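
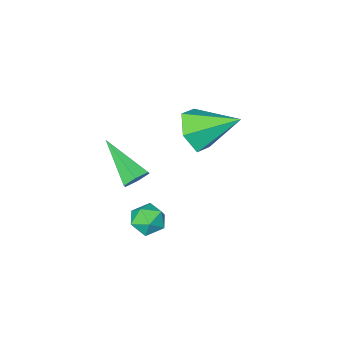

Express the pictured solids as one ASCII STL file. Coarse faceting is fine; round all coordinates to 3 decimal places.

solid 
facet normal -0.115 0.839 -0.533
outer loop
vertex 0.064 1.586 0.045
vertex -0.17 1.291 -0.369
vertex -0.49 1.505 0.037
endloop
endfacet
facet normal -0.058 0.303 0.951
outer loop
vertex 0.064 1.586 0.045
vertex -0.49 1.505 0.037
vertex 0.05 -0.311 0.649
endloop
endfacet
facet normal -0.116 0.838 -0.533
outer loop
vertex -0.49 1.505 0.037
vertex -0.17 1.291 -0.369
vertex -0.724 1.209 -0.377
endloop
endfacet
facet normal -0.845 -0.073 0.530
outer loop
vertex -0.49 1.505 0.037
vertex -0.724 1.209 -0.377
vertex 0.05 -0.311 0.649
endloop
endfacet
facet normal -0.116 0.838 -0.534
outer loop
vertex -0.724 1.209 -0.377
vertex -0.17 1.291 -0.369
vertex -0.403 0.995 -0.783
endloop
endfacet
facet normal -0.758 -0.583 -0.292
outer loop
vertex -0.724 1.209 -0.377
vertex -0.403 0.995 -0.783
vertex 0.05 -0.311 0.649
endloop
endfacet
facet normal -0.115 0.838 -0.534
outer loop
vertex -0.403 0.995 -0.783
vertex -0.17 1.291 -0.369
vertex 0.151 1.076 -0.775
endloop
endfacet
facet normal 0.115 -0.716 -0.689
outer loop
vertex -0.403 0.995 -0.783
vertex 0.151 1.076 -0.775
vertex 0.05 -0.311 0.649
endloop
endfacet
facet normal -0.115 0.838 -0.534
outer loop
vertex 0.151 1.076 -0.775
vertex -0.17 1.291 -0.369
vertex 0.384 1.372 -0.361
endloop
endfacet
facet normal 0.903 -0.339 -0.266
outer loop
vertex 0.151 1.076 -0.775
vertex 0.384 1.372 -0.361
vertex 0.05 -0.311 0.649
endloop
endfacet
facet normal -0.115 0.839 -0.533
outer loop
vertex 0.384 1.372 -0.361
vertex -0.17 1.291 -0.369
vertex 0.064 1.586 0.045
endloop
endfacet
facet normal 0.816 0.170 0.553
outer loop
vertex 0.384 1.372 -0.361
vertex 0.064 1.586 0.045
vertex 0.05 -0.311 0.649
endloop
endfacet
facet normal 0.584 -0.629 -0.513
outer loop
vertex -2.702 0.145 1.092
vertex -3.053 0.491 0.268
vertex -2.275 0.89 0.664
endloop
endfacet
facet normal 0.378 0.288 0.880
outer loop
vertex -2.702 0.145 1.092
vertex -2.275 0.89 0.664
vertex -4.127 1.649 1.212
endloop
endfacet
facet normal 0.584 -0.629 -0.513
outer loop
vertex -2.275 0.89 0.664
vertex -3.053 0.491 0.268
vertex -2.626 1.236 -0.16
endloop
endfacet
facet normal 0.420 0.887 0.193
outer loop
vertex -2.275 0.89 0.664
vertex -2.626 1.236 -0.16
vertex -4.127 1.649 1.212
endloop
endfacet
facet normal 0.584 -0.629 -0.512
outer loop
vertex -2.626 1.236 -0.16
vertex -3.053 0.491 0.268
vertex -3.404 0.836 -0.556
endloop
endfacet
facet normal -0.199 0.857 -0.475
outer loop
vertex -2.626 1.236 -0.16
vertex -3.404 0.836 -0.556
vertex -4.127 1.649 1.212
endloop
endfacet
facet normal 0.584 -0.630 -0.512
outer loop
vertex -3.404 0.836 -0.556
vertex -3.053 0.491 0.268
vertex -3.831 0.091 -0.127
endloop
endfacet
facet normal -0.859 0.229 -0.457
outer loop
vertex -3.404 0.836 -0.556
vertex -3.831 0.091 -0.127
vertex -4.127 1.649 1.212
endloop
endfacet
facet normal 0.584 -0.630 -0.512
outer loop
vertex -3.831 0.091 -0.127
vertex -3.053 0.491 0.268
vertex -3.481 -0.254 0.697
endloop
endfacet
facet normal -0.901 -0.368 0.229
outer loop
vertex -3.831 0.091 -0.127
vertex -3.481 -0.254 0.697
vertex -4.127 1.649 1.212
endloop
endfacet
facet normal 0.583 -0.630 -0.513
outer loop
vertex -3.481 -0.254 0.697
vertex -3.053 0.491 0.268
vertex -2.702 0.145 1.092
endloop
endfacet
facet normal -0.282 -0.339 0.898
outer loop
vertex -3.481 -0.254 0.697
vertex -2.702 0.145 1.092
vertex -4.127 1.649 1.212
endloop
endfacet
facet normal -0.865 -0.074 0.497
outer loop
vertex 0.195 3.58 -0.22
vertex 0.488 3.175 0.23
vertex 0.487 3.841 0.327
endloop
endfacet
facet normal -0.813 0.557 0.169
outer loop
vertex 0.195 3.58 -0.22
vertex 0.487 3.841 0.327
vertex 0.567 4.139 -0.271
endloop
endfacet
facet normal -0.727 0.436 -0.530
outer loop
vertex 0.195 3.58 -0.22
vertex 0.567 4.139 -0.271
vertex 0.618 3.656 -0.738
endloop
endfacet
facet normal -0.726 -0.271 -0.632
outer loop
vertex 0.195 3.58 -0.22
vertex 0.618 3.656 -0.738
vertex 0.57 3.061 -0.428
endloop
endfacet
facet normal -0.810 -0.586 0.000
outer loop
vertex 0.195 3.58 -0.22
vertex 0.57 3.061 -0.428
vertex 0.488 3.175 0.23
endloop
endfacet
facet normal -0.227 0.883 0.410
outer loop
vertex 0.567 4.139 -0.271
vertex 0.487 3.841 0.327
vertex 1.09 4.079 0.148
endloop
endfacet
facet normal -0.310 -0.137 0.941
outer loop
vertex 0.487 3.841 0.327
vertex 0.488 3.175 0.23
vertex 1.042 3.484 0.458
endloop
endfacet
facet normal -0.222 -0.965 0.139
outer loop
vertex 0.488 3.175 0.23
vertex 0.57 3.061 -0.428
vertex 1.093 3.001 -0.009
endloop
endfacet
facet normal -0.084 -0.455 -0.886
outer loop
vertex 0.57 3.061 -0.428
vertex 0.618 3.656 -0.738
vertex 1.173 3.299 -0.607
endloop
endfacet
facet normal -0.087 0.688 -0.721
outer loop
vertex 0.618 3.656 -0.738
vertex 0.567 4.139 -0.271
vertex 1.172 3.965 -0.51
endloop
endfacet
facet normal 0.726 0.271 0.632
outer loop
vertex 1.465 3.56 -0.06
vertex 1.09 4.079 0.148
vertex 1.042 3.484 0.458
endloop
endfacet
facet normal 0.727 -0.436 0.530
outer loop
vertex 1.465 3.56 -0.06
vertex 1.042 3.484 0.458
vertex 1.093 3.001 -0.009
endloop
endfacet
facet normal 0.813 -0.557 -0.169
outer loop
vertex 1.465 3.56 -0.06
vertex 1.093 3.001 -0.009
vertex 1.173 3.299 -0.607
endloop
endfacet
facet normal 0.865 0.074 -0.497
outer loop
vertex 1.465 3.56 -0.06
vertex 1.173 3.299 -0.607
vertex 1.172 3.965 -0.51
endloop
endfacet
facet normal 0.810 0.586 -0.000
outer loop
vertex 1.465 3.56 -0.06
vertex 1.172 3.965 -0.51
vertex 1.09 4.079 0.148
endloop
endfacet
facet normal 0.084 0.455 0.886
outer loop
vertex 1.042 3.484 0.458
vertex 1.09 4.079 0.148
vertex 0.487 3.841 0.327
endloop
endfacet
facet normal 0.087 -0.688 0.721
outer loop
vertex 1.093 3.001 -0.009
vertex 1.042 3.484 0.458
vertex 0.488 3.175 0.23
endloop
endfacet
facet normal 0.227 -0.883 -0.410
outer loop
vertex 1.173 3.299 -0.607
vertex 1.093 3.001 -0.009
vertex 0.57 3.061 -0.428
endloop
endfacet
facet normal 0.310 0.137 -0.941
outer loop
vertex 1.172 3.965 -0.51
vertex 1.173 3.299 -0.607
vertex 0.618 3.656 -0.738
endloop
endfacet
facet normal 0.222 0.965 -0.139
outer loop
vertex 1.09 4.079 0.148
vertex 1.172 3.965 -0.51
vertex 0.567 4.139 -0.271
endloop
endfacet

endsolid


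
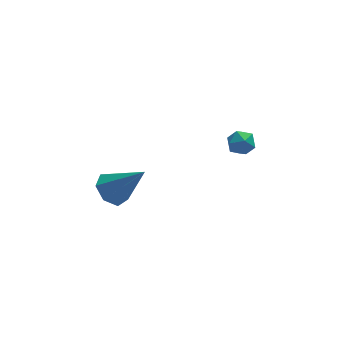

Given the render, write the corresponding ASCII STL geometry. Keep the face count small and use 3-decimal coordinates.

solid 
facet normal -0.575 0.325 -0.751
outer loop
vertex -1.826 -2.906 -4.106
vertex -2.425 -2.642 -3.533
vertex -1.751 -2.197 -3.857
endloop
endfacet
facet normal 0.960 -0.004 -0.279
outer loop
vertex -1.826 -2.906 -4.106
vertex -1.751 -2.197 -3.857
vertex -1.195 -3.338 -1.927
endloop
endfacet
facet normal -0.575 0.325 -0.750
outer loop
vertex -1.751 -2.197 -3.857
vertex -2.425 -2.642 -3.533
vertex -2.183 -1.824 -3.364
endloop
endfacet
facet normal 0.746 0.645 0.166
outer loop
vertex -1.751 -2.197 -3.857
vertex -2.183 -1.824 -3.364
vertex -1.195 -3.338 -1.927
endloop
endfacet
facet normal -0.575 0.325 -0.751
outer loop
vertex -2.183 -1.824 -3.364
vertex -2.425 -2.642 -3.533
vertex -2.798 -2.066 -2.998
endloop
endfacet
facet normal 0.120 0.723 0.680
outer loop
vertex -2.183 -1.824 -3.364
vertex -2.798 -2.066 -2.998
vertex -1.195 -3.338 -1.927
endloop
endfacet
facet normal -0.574 0.326 -0.751
outer loop
vertex -2.798 -2.066 -2.998
vertex -2.425 -2.642 -3.533
vertex -3.132 -2.742 -3.036
endloop
endfacet
facet normal -0.449 0.173 0.877
outer loop
vertex -2.798 -2.066 -2.998
vertex -3.132 -2.742 -3.036
vertex -1.195 -3.338 -1.927
endloop
endfacet
facet normal -0.574 0.325 -0.751
outer loop
vertex -3.132 -2.742 -3.036
vertex -2.425 -2.642 -3.533
vertex -2.933 -3.343 -3.448
endloop
endfacet
facet normal -0.530 -0.592 0.607
outer loop
vertex -3.132 -2.742 -3.036
vertex -2.933 -3.343 -3.448
vertex -1.195 -3.338 -1.927
endloop
endfacet
facet normal -0.574 0.325 -0.751
outer loop
vertex -2.933 -3.343 -3.448
vertex -2.425 -2.642 -3.533
vertex -2.352 -3.416 -3.924
endloop
endfacet
facet normal -0.063 -0.995 0.075
outer loop
vertex -2.933 -3.343 -3.448
vertex -2.352 -3.416 -3.924
vertex -1.195 -3.338 -1.927
endloop
endfacet
facet normal -0.575 0.325 -0.751
outer loop
vertex -2.352 -3.416 -3.924
vertex -2.425 -2.642 -3.533
vertex -1.826 -2.906 -4.106
endloop
endfacet
facet normal 0.600 -0.733 -0.319
outer loop
vertex -2.352 -3.416 -3.924
vertex -1.826 -2.906 -4.106
vertex -1.195 -3.338 -1.927
endloop
endfacet
facet normal -0.769 0.308 0.560
outer loop
vertex 2.764 -1.394 -2.346
vertex 2.678 -2.04 -2.109
vertex 3.098 -1.601 -1.774
endloop
endfacet
facet normal -0.293 0.832 0.472
outer loop
vertex 2.764 -1.394 -2.346
vertex 3.098 -1.601 -1.774
vertex 3.428 -1.216 -2.248
endloop
endfacet
facet normal -0.220 0.948 -0.229
outer loop
vertex 2.764 -1.394 -2.346
vertex 3.428 -1.216 -2.248
vertex 3.212 -1.418 -2.876
endloop
endfacet
facet normal -0.651 0.497 -0.573
outer loop
vertex 2.764 -1.394 -2.346
vertex 3.212 -1.418 -2.876
vertex 2.748 -1.927 -2.79
endloop
endfacet
facet normal -0.991 0.101 -0.085
outer loop
vertex 2.764 -1.394 -2.346
vertex 2.748 -1.927 -2.79
vertex 2.678 -2.04 -2.109
endloop
endfacet
facet normal 0.335 0.604 0.723
outer loop
vertex 3.428 -1.216 -2.248
vertex 3.098 -1.601 -1.774
vertex 3.752 -1.753 -1.95
endloop
endfacet
facet normal -0.436 -0.243 0.866
outer loop
vertex 3.098 -1.601 -1.774
vertex 2.678 -2.04 -2.109
vertex 3.288 -2.262 -1.864
endloop
endfacet
facet normal -0.796 -0.579 -0.178
outer loop
vertex 2.678 -2.04 -2.109
vertex 2.748 -1.927 -2.79
vertex 3.072 -2.464 -2.492
endloop
endfacet
facet normal -0.246 0.061 -0.967
outer loop
vertex 2.748 -1.927 -2.79
vertex 3.212 -1.418 -2.876
vertex 3.402 -2.079 -2.966
endloop
endfacet
facet normal 0.453 0.792 -0.410
outer loop
vertex 3.212 -1.418 -2.876
vertex 3.428 -1.216 -2.248
vertex 3.822 -1.64 -2.631
endloop
endfacet
facet normal 0.651 -0.497 0.573
outer loop
vertex 3.736 -2.286 -2.394
vertex 3.752 -1.753 -1.95
vertex 3.288 -2.262 -1.864
endloop
endfacet
facet normal 0.220 -0.948 0.229
outer loop
vertex 3.736 -2.286 -2.394
vertex 3.288 -2.262 -1.864
vertex 3.072 -2.464 -2.492
endloop
endfacet
facet normal 0.293 -0.832 -0.472
outer loop
vertex 3.736 -2.286 -2.394
vertex 3.072 -2.464 -2.492
vertex 3.402 -2.079 -2.966
endloop
endfacet
facet normal 0.769 -0.308 -0.560
outer loop
vertex 3.736 -2.286 -2.394
vertex 3.402 -2.079 -2.966
vertex 3.822 -1.64 -2.631
endloop
endfacet
facet normal 0.991 -0.101 0.085
outer loop
vertex 3.736 -2.286 -2.394
vertex 3.822 -1.64 -2.631
vertex 3.752 -1.753 -1.95
endloop
endfacet
facet normal 0.246 -0.061 0.967
outer loop
vertex 3.288 -2.262 -1.864
vertex 3.752 -1.753 -1.95
vertex 3.098 -1.601 -1.774
endloop
endfacet
facet normal -0.453 -0.792 0.410
outer loop
vertex 3.072 -2.464 -2.492
vertex 3.288 -2.262 -1.864
vertex 2.678 -2.04 -2.109
endloop
endfacet
facet normal -0.335 -0.604 -0.723
outer loop
vertex 3.402 -2.079 -2.966
vertex 3.072 -2.464 -2.492
vertex 2.748 -1.927 -2.79
endloop
endfacet
facet normal 0.436 0.243 -0.866
outer loop
vertex 3.822 -1.64 -2.631
vertex 3.402 -2.079 -2.966
vertex 3.212 -1.418 -2.876
endloop
endfacet
facet normal 0.796 0.579 0.178
outer loop
vertex 3.752 -1.753 -1.95
vertex 3.822 -1.64 -2.631
vertex 3.428 -1.216 -2.248
endloop
endfacet

endsolid


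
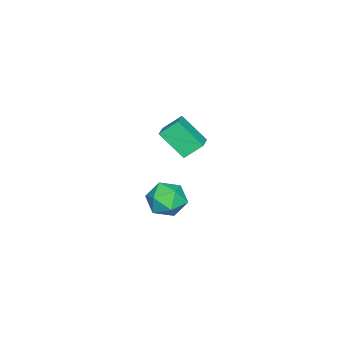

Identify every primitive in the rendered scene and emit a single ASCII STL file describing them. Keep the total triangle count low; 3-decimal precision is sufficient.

solid 
facet normal -0.335 0.766 0.548
outer loop
vertex 1.633 -2.757 -3.105
vertex 1.053 -3.383 -2.585
vertex 1.985 -3.195 -2.278
endloop
endfacet
facet normal 0.333 0.884 0.327
outer loop
vertex 1.633 -2.757 -3.105
vertex 1.985 -3.195 -2.278
vertex 2.566 -3.115 -3.087
endloop
endfacet
facet normal 0.337 0.859 -0.386
outer loop
vertex 1.633 -2.757 -3.105
vertex 2.566 -3.115 -3.087
vertex 1.993 -3.253 -3.894
endloop
endfacet
facet normal -0.329 0.724 -0.606
outer loop
vertex 1.633 -2.757 -3.105
vertex 1.993 -3.253 -3.894
vertex 1.058 -3.419 -3.584
endloop
endfacet
facet normal -0.745 0.667 -0.028
outer loop
vertex 1.633 -2.757 -3.105
vertex 1.058 -3.419 -3.584
vertex 1.053 -3.383 -2.585
endloop
endfacet
facet normal 0.743 0.353 0.569
outer loop
vertex 2.566 -3.115 -3.087
vertex 1.985 -3.195 -2.278
vertex 2.562 -3.961 -2.556
endloop
endfacet
facet normal -0.338 0.162 0.927
outer loop
vertex 1.985 -3.195 -2.278
vertex 1.053 -3.383 -2.585
vertex 1.627 -4.127 -2.246
endloop
endfacet
facet normal -1.000 0.002 -0.005
outer loop
vertex 1.053 -3.383 -2.585
vertex 1.058 -3.419 -3.584
vertex 1.054 -4.265 -3.053
endloop
endfacet
facet normal -0.328 0.094 -0.940
outer loop
vertex 1.058 -3.419 -3.584
vertex 1.993 -3.253 -3.894
vertex 1.635 -4.185 -3.862
endloop
endfacet
facet normal 0.749 0.311 -0.585
outer loop
vertex 1.993 -3.253 -3.894
vertex 2.566 -3.115 -3.087
vertex 2.567 -3.997 -3.555
endloop
endfacet
facet normal 0.329 -0.724 0.606
outer loop
vertex 1.987 -4.623 -3.035
vertex 2.562 -3.961 -2.556
vertex 1.627 -4.127 -2.246
endloop
endfacet
facet normal -0.337 -0.859 0.386
outer loop
vertex 1.987 -4.623 -3.035
vertex 1.627 -4.127 -2.246
vertex 1.054 -4.265 -3.053
endloop
endfacet
facet normal -0.333 -0.884 -0.327
outer loop
vertex 1.987 -4.623 -3.035
vertex 1.054 -4.265 -3.053
vertex 1.635 -4.185 -3.862
endloop
endfacet
facet normal 0.335 -0.766 -0.548
outer loop
vertex 1.987 -4.623 -3.035
vertex 1.635 -4.185 -3.862
vertex 2.567 -3.997 -3.555
endloop
endfacet
facet normal 0.745 -0.667 0.028
outer loop
vertex 1.987 -4.623 -3.035
vertex 2.567 -3.997 -3.555
vertex 2.562 -3.961 -2.556
endloop
endfacet
facet normal 0.328 -0.094 0.940
outer loop
vertex 1.627 -4.127 -2.246
vertex 2.562 -3.961 -2.556
vertex 1.985 -3.195 -2.278
endloop
endfacet
facet normal -0.749 -0.311 0.585
outer loop
vertex 1.054 -4.265 -3.053
vertex 1.627 -4.127 -2.246
vertex 1.053 -3.383 -2.585
endloop
endfacet
facet normal -0.743 -0.353 -0.569
outer loop
vertex 1.635 -4.185 -3.862
vertex 1.054 -4.265 -3.053
vertex 1.058 -3.419 -3.584
endloop
endfacet
facet normal 0.338 -0.162 -0.927
outer loop
vertex 2.567 -3.997 -3.555
vertex 1.635 -4.185 -3.862
vertex 1.993 -3.253 -3.894
endloop
endfacet
facet normal 1.000 -0.002 0.005
outer loop
vertex 2.562 -3.961 -2.556
vertex 2.567 -3.997 -3.555
vertex 2.566 -3.115 -3.087
endloop
endfacet
facet normal -0.401 0.644 0.652
outer loop
vertex 2.325 -2.739 2.804
vertex 3.314 -2.455 3.132
vertex 2.364 -1.589 1.692
endloop
endfacet
facet normal -0.915 -0.263 -0.304
outer loop
vertex 2.786 -2.265 1.008
vertex 2.325 -2.739 2.804
vertex 2.364 -1.589 1.692
endloop
endfacet
facet normal -0.402 0.643 0.652
outer loop
vertex 2.364 -1.589 1.692
vertex 3.314 -2.455 3.132
vertex 3.353 -1.305 2.021
endloop
endfacet
facet normal 0.025 0.719 -0.695
outer loop
vertex 3.353 -1.305 2.021
vertex 2.786 -2.265 1.008
vertex 2.364 -1.589 1.692
endloop
endfacet
facet normal -0.024 -0.718 0.695
outer loop
vertex 2.325 -2.739 2.804
vertex 3.736 -3.131 2.448
vertex 3.314 -2.455 3.132
endloop
endfacet
facet normal -0.915 -0.263 -0.304
outer loop
vertex 2.747 -3.415 2.119
vertex 2.325 -2.739 2.804
vertex 2.786 -2.265 1.008
endloop
endfacet
facet normal -0.025 -0.719 0.695
outer loop
vertex 2.747 -3.415 2.119
vertex 3.736 -3.131 2.448
vertex 2.325 -2.739 2.804
endloop
endfacet
facet normal 0.915 0.263 0.305
outer loop
vertex 3.314 -2.455 3.132
vertex 3.736 -3.131 2.448
vertex 3.353 -1.305 2.021
endloop
endfacet
facet normal 0.024 0.719 -0.695
outer loop
vertex 3.775 -1.981 1.336
vertex 2.786 -2.265 1.008
vertex 3.353 -1.305 2.021
endloop
endfacet
facet normal 0.916 0.263 0.304
outer loop
vertex 3.353 -1.305 2.021
vertex 3.736 -3.131 2.448
vertex 3.775 -1.981 1.336
endloop
endfacet
facet normal 0.401 -0.643 -0.652
outer loop
vertex 3.775 -1.981 1.336
vertex 2.747 -3.415 2.119
vertex 2.786 -2.265 1.008
endloop
endfacet
facet normal 0.402 -0.644 -0.652
outer loop
vertex 3.736 -3.131 2.448
vertex 2.747 -3.415 2.119
vertex 3.775 -1.981 1.336
endloop
endfacet

endsolid


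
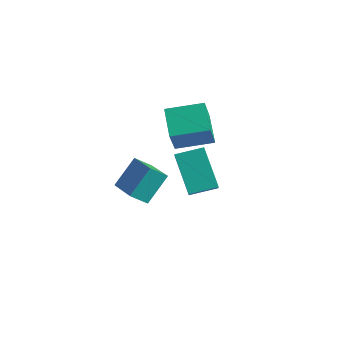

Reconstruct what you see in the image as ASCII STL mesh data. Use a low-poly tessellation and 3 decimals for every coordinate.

solid 
facet normal -0.575 -0.786 -0.228
outer loop
vertex 2.046 -1.145 3.095
vertex 1.236 -0.284 2.172
vertex 3.152 -1.56 1.737
endloop
endfacet
facet normal 0.540 -0.574 0.615
outer loop
vertex 3.784 -0.696 1.988
vertex 2.046 -1.145 3.095
vertex 3.152 -1.56 1.737
endloop
endfacet
facet normal -0.575 -0.786 -0.228
outer loop
vertex 3.152 -1.56 1.737
vertex 1.236 -0.284 2.172
vertex 2.341 -0.699 0.814
endloop
endfacet
facet normal 0.614 -0.230 -0.755
outer loop
vertex 2.341 -0.699 0.814
vertex 3.784 -0.696 1.988
vertex 3.152 -1.56 1.737
endloop
endfacet
facet normal -0.615 0.230 0.754
outer loop
vertex 2.046 -1.145 3.095
vertex 1.868 0.58 2.423
vertex 1.236 -0.284 2.172
endloop
endfacet
facet normal 0.540 -0.574 0.615
outer loop
vertex 2.679 -0.281 3.346
vertex 2.046 -1.145 3.095
vertex 3.784 -0.696 1.988
endloop
endfacet
facet normal -0.614 0.231 0.755
outer loop
vertex 2.679 -0.281 3.346
vertex 1.868 0.58 2.423
vertex 2.046 -1.145 3.095
endloop
endfacet
facet normal -0.540 0.574 -0.615
outer loop
vertex 1.236 -0.284 2.172
vertex 1.868 0.58 2.423
vertex 2.341 -0.699 0.814
endloop
endfacet
facet normal 0.614 -0.231 -0.755
outer loop
vertex 2.974 0.165 1.065
vertex 3.784 -0.696 1.988
vertex 2.341 -0.699 0.814
endloop
endfacet
facet normal -0.540 0.574 -0.615
outer loop
vertex 2.341 -0.699 0.814
vertex 1.868 0.58 2.423
vertex 2.974 0.165 1.065
endloop
endfacet
facet normal 0.575 0.786 0.228
outer loop
vertex 2.974 0.165 1.065
vertex 2.679 -0.281 3.346
vertex 3.784 -0.696 1.988
endloop
endfacet
facet normal 0.575 0.786 0.228
outer loop
vertex 1.868 0.58 2.423
vertex 2.679 -0.281 3.346
vertex 2.974 0.165 1.065
endloop
endfacet
facet normal -0.692 0.516 0.504
outer loop
vertex -0.09 0.534 3.725
vertex 0.926 1.611 4.017
vertex -0.449 1.187 2.563
endloop
endfacet
facet normal -0.673 -0.714 -0.193
outer loop
vertex 0.514 0.469 1.863
vertex -0.09 0.534 3.725
vertex -0.449 1.187 2.563
endloop
endfacet
facet normal -0.692 0.517 0.504
outer loop
vertex -0.449 1.187 2.563
vertex 0.926 1.611 4.017
vertex 0.568 2.264 2.855
endloop
endfacet
facet normal -0.259 0.473 -0.842
outer loop
vertex 0.568 2.264 2.855
vertex 0.514 0.469 1.863
vertex -0.449 1.187 2.563
endloop
endfacet
facet normal 0.259 -0.473 0.842
outer loop
vertex -0.09 0.534 3.725
vertex 1.889 0.893 3.317
vertex 0.926 1.611 4.017
endloop
endfacet
facet normal -0.673 -0.714 -0.194
outer loop
vertex 0.872 -0.184 3.025
vertex -0.09 0.534 3.725
vertex 0.514 0.469 1.863
endloop
endfacet
facet normal 0.259 -0.473 0.842
outer loop
vertex 0.872 -0.184 3.025
vertex 1.889 0.893 3.317
vertex -0.09 0.534 3.725
endloop
endfacet
facet normal 0.673 0.714 0.194
outer loop
vertex 0.926 1.611 4.017
vertex 1.889 0.893 3.317
vertex 0.568 2.264 2.855
endloop
endfacet
facet normal -0.260 0.473 -0.842
outer loop
vertex 1.53 1.546 2.155
vertex 0.514 0.469 1.863
vertex 0.568 2.264 2.855
endloop
endfacet
facet normal 0.673 0.714 0.193
outer loop
vertex 0.568 2.264 2.855
vertex 1.889 0.893 3.317
vertex 1.53 1.546 2.155
endloop
endfacet
facet normal 0.692 -0.517 -0.504
outer loop
vertex 1.53 1.546 2.155
vertex 0.872 -0.184 3.025
vertex 0.514 0.469 1.863
endloop
endfacet
facet normal 0.692 -0.517 -0.504
outer loop
vertex 1.889 0.893 3.317
vertex 0.872 -0.184 3.025
vertex 1.53 1.546 2.155
endloop
endfacet
facet normal -0.902 0.356 -0.245
outer loop
vertex -2.318 1.152 -0.378
vertex -1.946 1.721 -0.92
vertex -2.41 0.158 -1.484
endloop
endfacet
facet normal -0.427 -0.654 0.624
outer loop
vertex -0.994 -0.401 -1.1
vertex -2.318 1.152 -0.378
vertex -2.41 0.158 -1.484
endloop
endfacet
facet normal -0.902 0.356 -0.245
outer loop
vertex -2.41 0.158 -1.484
vertex -1.946 1.721 -0.92
vertex -2.038 0.727 -2.026
endloop
endfacet
facet normal -0.062 -0.667 -0.743
outer loop
vertex -2.038 0.727 -2.026
vertex -0.994 -0.401 -1.1
vertex -2.41 0.158 -1.484
endloop
endfacet
facet normal 0.062 0.667 0.743
outer loop
vertex -2.318 1.152 -0.378
vertex -0.53 1.162 -0.536
vertex -1.946 1.721 -0.92
endloop
endfacet
facet normal -0.427 -0.654 0.624
outer loop
vertex -0.902 0.593 0.006
vertex -2.318 1.152 -0.378
vertex -0.994 -0.401 -1.1
endloop
endfacet
facet normal 0.062 0.667 0.743
outer loop
vertex -0.902 0.593 0.006
vertex -0.53 1.162 -0.536
vertex -2.318 1.152 -0.378
endloop
endfacet
facet normal 0.427 0.654 -0.624
outer loop
vertex -1.946 1.721 -0.92
vertex -0.53 1.162 -0.536
vertex -2.038 0.727 -2.026
endloop
endfacet
facet normal -0.062 -0.667 -0.743
outer loop
vertex -0.622 0.168 -1.642
vertex -0.994 -0.401 -1.1
vertex -2.038 0.727 -2.026
endloop
endfacet
facet normal 0.427 0.654 -0.624
outer loop
vertex -2.038 0.727 -2.026
vertex -0.53 1.162 -0.536
vertex -0.622 0.168 -1.642
endloop
endfacet
facet normal 0.902 -0.356 0.245
outer loop
vertex -0.622 0.168 -1.642
vertex -0.902 0.593 0.006
vertex -0.994 -0.401 -1.1
endloop
endfacet
facet normal 0.902 -0.356 0.245
outer loop
vertex -0.53 1.162 -0.536
vertex -0.902 0.593 0.006
vertex -0.622 0.168 -1.642
endloop
endfacet

endsolid


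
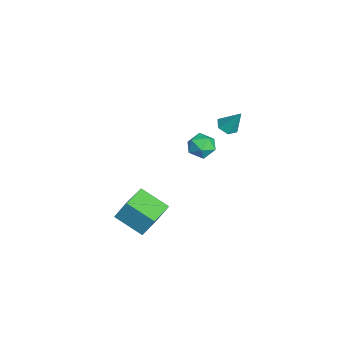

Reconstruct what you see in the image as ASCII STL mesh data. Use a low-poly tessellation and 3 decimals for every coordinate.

solid 
facet normal -0.150 -0.137 0.979
outer loop
vertex -1.465 0.406 1.329
vertex -2.29 0.003 1.146
vertex -1.515 -0.519 1.192
endloop
endfacet
facet normal 0.546 -0.152 0.824
outer loop
vertex -1.465 0.406 1.329
vertex -1.515 -0.519 1.192
vertex -0.812 -0.028 0.817
endloop
endfacet
facet normal 0.717 0.469 0.516
outer loop
vertex -1.465 0.406 1.329
vertex -0.812 -0.028 0.817
vertex -1.153 0.798 0.539
endloop
endfacet
facet normal 0.125 0.868 0.480
outer loop
vertex -1.465 0.406 1.329
vertex -1.153 0.798 0.539
vertex -2.066 0.817 0.742
endloop
endfacet
facet normal -0.411 0.494 0.766
outer loop
vertex -1.465 0.406 1.329
vertex -2.066 0.817 0.742
vertex -2.29 0.003 1.146
endloop
endfacet
facet normal 0.654 -0.672 0.347
outer loop
vertex -0.812 -0.028 0.817
vertex -1.515 -0.519 1.192
vertex -1.234 -0.697 0.318
endloop
endfacet
facet normal -0.472 -0.648 0.598
outer loop
vertex -1.515 -0.519 1.192
vertex -2.29 0.003 1.146
vertex -2.147 -0.678 0.521
endloop
endfacet
facet normal -0.892 0.372 0.255
outer loop
vertex -2.29 0.003 1.146
vertex -2.066 0.817 0.742
vertex -2.488 0.148 0.243
endloop
endfacet
facet normal -0.026 0.978 -0.207
outer loop
vertex -2.066 0.817 0.742
vertex -1.153 0.798 0.539
vertex -1.785 0.639 -0.132
endloop
endfacet
facet normal 0.931 0.334 -0.151
outer loop
vertex -1.153 0.798 0.539
vertex -0.812 -0.028 0.817
vertex -1.01 0.117 -0.086
endloop
endfacet
facet normal -0.125 -0.868 -0.480
outer loop
vertex -1.835 -0.286 -0.269
vertex -1.234 -0.697 0.318
vertex -2.147 -0.678 0.521
endloop
endfacet
facet normal -0.717 -0.469 -0.516
outer loop
vertex -1.835 -0.286 -0.269
vertex -2.147 -0.678 0.521
vertex -2.488 0.148 0.243
endloop
endfacet
facet normal -0.546 0.152 -0.824
outer loop
vertex -1.835 -0.286 -0.269
vertex -2.488 0.148 0.243
vertex -1.785 0.639 -0.132
endloop
endfacet
facet normal 0.150 0.137 -0.979
outer loop
vertex -1.835 -0.286 -0.269
vertex -1.785 0.639 -0.132
vertex -1.01 0.117 -0.086
endloop
endfacet
facet normal 0.411 -0.494 -0.766
outer loop
vertex -1.835 -0.286 -0.269
vertex -1.01 0.117 -0.086
vertex -1.234 -0.697 0.318
endloop
endfacet
facet normal 0.026 -0.978 0.207
outer loop
vertex -2.147 -0.678 0.521
vertex -1.234 -0.697 0.318
vertex -1.515 -0.519 1.192
endloop
endfacet
facet normal -0.931 -0.334 0.151
outer loop
vertex -2.488 0.148 0.243
vertex -2.147 -0.678 0.521
vertex -2.29 0.003 1.146
endloop
endfacet
facet normal -0.654 0.672 -0.347
outer loop
vertex -1.785 0.639 -0.132
vertex -2.488 0.148 0.243
vertex -2.066 0.817 0.742
endloop
endfacet
facet normal 0.472 0.648 -0.598
outer loop
vertex -1.01 0.117 -0.086
vertex -1.785 0.639 -0.132
vertex -1.153 0.798 0.539
endloop
endfacet
facet normal 0.892 -0.372 -0.255
outer loop
vertex -1.234 -0.697 0.318
vertex -1.01 0.117 -0.086
vertex -0.812 -0.028 0.817
endloop
endfacet
facet normal -0.485 -0.753 0.445
outer loop
vertex 0.245 -4.338 -2.615
vertex -1.41 -3.383 -2.805
vertex 0.019 -5.002 -3.985
endloop
endfacet
facet normal 0.862 -0.497 0.099
outer loop
vertex 0.99 -3.497 -4.875
vertex 0.245 -4.338 -2.615
vertex 0.019 -5.002 -3.985
endloop
endfacet
facet normal -0.485 -0.753 0.445
outer loop
vertex 0.019 -5.002 -3.985
vertex -1.41 -3.383 -2.805
vertex -1.636 -4.048 -4.176
endloop
endfacet
facet normal -0.146 -0.432 -0.890
outer loop
vertex -1.636 -4.048 -4.176
vertex 0.99 -3.497 -4.875
vertex 0.019 -5.002 -3.985
endloop
endfacet
facet normal 0.147 0.432 0.890
outer loop
vertex 0.245 -4.338 -2.615
vertex -0.439 -1.878 -3.695
vertex -1.41 -3.383 -2.805
endloop
endfacet
facet normal 0.862 -0.497 0.099
outer loop
vertex 1.216 -2.832 -3.504
vertex 0.245 -4.338 -2.615
vertex 0.99 -3.497 -4.875
endloop
endfacet
facet normal 0.146 0.431 0.890
outer loop
vertex 1.216 -2.832 -3.504
vertex -0.439 -1.878 -3.695
vertex 0.245 -4.338 -2.615
endloop
endfacet
facet normal -0.862 0.497 -0.099
outer loop
vertex -1.41 -3.383 -2.805
vertex -0.439 -1.878 -3.695
vertex -1.636 -4.048 -4.176
endloop
endfacet
facet normal -0.147 -0.431 -0.890
outer loop
vertex -0.665 -2.542 -5.065
vertex 0.99 -3.497 -4.875
vertex -1.636 -4.048 -4.176
endloop
endfacet
facet normal -0.862 0.497 -0.099
outer loop
vertex -1.636 -4.048 -4.176
vertex -0.439 -1.878 -3.695
vertex -0.665 -2.542 -5.065
endloop
endfacet
facet normal 0.485 0.753 -0.445
outer loop
vertex -0.665 -2.542 -5.065
vertex 1.216 -2.832 -3.504
vertex 0.99 -3.497 -4.875
endloop
endfacet
facet normal 0.485 0.753 -0.445
outer loop
vertex -0.439 -1.878 -3.695
vertex 1.216 -2.832 -3.504
vertex -0.665 -2.542 -5.065
endloop
endfacet
facet normal -0.299 -0.435 -0.849
outer loop
vertex -0.03 1.337 2.738
vertex -0.687 1.384 2.945
vertex -0.402 1.897 2.582
endloop
endfacet
facet normal 0.842 0.519 -0.147
outer loop
vertex -0.03 1.337 2.738
vertex -0.402 1.897 2.582
vertex -0.213 2.076 4.295
endloop
endfacet
facet normal -0.298 -0.436 -0.849
outer loop
vertex -0.402 1.897 2.582
vertex -0.687 1.384 2.945
vertex -1.059 1.944 2.788
endloop
endfacet
facet normal 0.037 0.993 -0.108
outer loop
vertex -0.402 1.897 2.582
vertex -1.059 1.944 2.788
vertex -0.213 2.076 4.295
endloop
endfacet
facet normal -0.297 -0.436 -0.850
outer loop
vertex -1.059 1.944 2.788
vertex -0.687 1.384 2.945
vertex -1.344 1.43 3.151
endloop
endfacet
facet normal -0.701 0.628 0.339
outer loop
vertex -1.059 1.944 2.788
vertex -1.344 1.43 3.151
vertex -0.213 2.076 4.295
endloop
endfacet
facet normal -0.297 -0.436 -0.849
outer loop
vertex -1.344 1.43 3.151
vertex -0.687 1.384 2.945
vertex -0.972 0.871 3.308
endloop
endfacet
facet normal -0.633 -0.212 0.745
outer loop
vertex -1.344 1.43 3.151
vertex -0.972 0.871 3.308
vertex -0.213 2.076 4.295
endloop
endfacet
facet normal -0.299 -0.435 -0.849
outer loop
vertex -0.972 0.871 3.308
vertex -0.687 1.384 2.945
vertex -0.315 0.824 3.101
endloop
endfacet
facet normal 0.173 -0.687 0.706
outer loop
vertex -0.972 0.871 3.308
vertex -0.315 0.824 3.101
vertex -0.213 2.076 4.295
endloop
endfacet
facet normal -0.299 -0.435 -0.849
outer loop
vertex -0.315 0.824 3.101
vertex -0.687 1.384 2.945
vertex -0.03 1.337 2.738
endloop
endfacet
facet normal 0.910 -0.322 0.260
outer loop
vertex -0.315 0.824 3.101
vertex -0.03 1.337 2.738
vertex -0.213 2.076 4.295
endloop
endfacet

endsolid


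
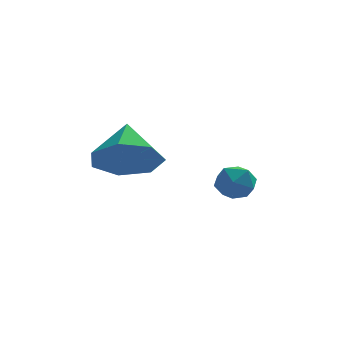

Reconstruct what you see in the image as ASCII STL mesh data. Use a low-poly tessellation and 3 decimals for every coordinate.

solid 
facet normal -0.014 -0.796 -0.605
outer loop
vertex 0.99 -3.183 2.471
vertex -0.02 -3.171 2.478
vertex 0.611 -2.701 1.845
endloop
endfacet
facet normal 0.772 0.635 0.021
outer loop
vertex 0.99 -3.183 2.471
vertex 0.611 -2.701 1.845
vertex 0.0 -2.009 3.362
endloop
endfacet
facet normal -0.014 -0.796 -0.605
outer loop
vertex 0.611 -2.701 1.845
vertex -0.02 -3.171 2.478
vertex -0.243 -2.573 1.696
endloop
endfacet
facet normal 0.197 0.920 -0.340
outer loop
vertex 0.611 -2.701 1.845
vertex -0.243 -2.573 1.696
vertex 0.0 -2.009 3.362
endloop
endfacet
facet normal -0.014 -0.796 -0.605
outer loop
vertex -0.243 -2.573 1.696
vertex -0.02 -3.171 2.478
vertex -0.929 -2.895 2.136
endloop
endfacet
facet normal -0.520 0.829 -0.205
outer loop
vertex -0.243 -2.573 1.696
vertex -0.929 -2.895 2.136
vertex 0.0 -2.009 3.362
endloop
endfacet
facet normal -0.014 -0.796 -0.605
outer loop
vertex -0.929 -2.895 2.136
vertex -0.02 -3.171 2.478
vertex -0.931 -3.425 2.834
endloop
endfacet
facet normal -0.841 0.432 0.325
outer loop
vertex -0.929 -2.895 2.136
vertex -0.931 -3.425 2.834
vertex 0.0 -2.009 3.362
endloop
endfacet
facet normal -0.014 -0.796 -0.605
outer loop
vertex -0.931 -3.425 2.834
vertex -0.02 -3.171 2.478
vertex -0.246 -3.764 3.264
endloop
endfacet
facet normal -0.522 0.026 0.852
outer loop
vertex -0.931 -3.425 2.834
vertex -0.246 -3.764 3.264
vertex 0.0 -2.009 3.362
endloop
endfacet
facet normal -0.013 -0.796 -0.605
outer loop
vertex -0.246 -3.764 3.264
vertex -0.02 -3.171 2.478
vertex 0.608 -3.656 3.103
endloop
endfacet
facet normal 0.195 -0.082 0.977
outer loop
vertex -0.246 -3.764 3.264
vertex 0.608 -3.656 3.103
vertex 0.0 -2.009 3.362
endloop
endfacet
facet normal -0.014 -0.797 -0.604
outer loop
vertex 0.608 -3.656 3.103
vertex -0.02 -3.171 2.478
vertex 0.99 -3.183 2.471
endloop
endfacet
facet normal 0.771 0.189 0.608
outer loop
vertex 0.608 -3.656 3.103
vertex 0.99 -3.183 2.471
vertex 0.0 -2.009 3.362
endloop
endfacet
facet normal -0.911 0.119 0.395
outer loop
vertex 2.31 -1.979 1.042
vertex 2.583 -1.785 1.614
vertex 2.439 -1.338 1.147
endloop
endfacet
facet normal -0.921 0.236 -0.310
outer loop
vertex 2.31 -1.979 1.042
vertex 2.439 -1.338 1.147
vertex 2.568 -1.609 0.557
endloop
endfacet
facet normal -0.687 -0.354 -0.635
outer loop
vertex 2.31 -1.979 1.042
vertex 2.568 -1.609 0.557
vertex 2.791 -2.225 0.659
endloop
endfacet
facet normal -0.532 -0.836 -0.131
outer loop
vertex 2.31 -1.979 1.042
vertex 2.791 -2.225 0.659
vertex 2.8 -2.333 1.312
endloop
endfacet
facet normal -0.671 -0.544 0.505
outer loop
vertex 2.31 -1.979 1.042
vertex 2.8 -2.333 1.312
vertex 2.583 -1.785 1.614
endloop
endfacet
facet normal -0.462 0.763 -0.452
outer loop
vertex 2.568 -1.609 0.557
vertex 2.439 -1.338 1.147
vertex 3.0 -1.187 0.828
endloop
endfacet
facet normal -0.446 0.574 0.687
outer loop
vertex 2.439 -1.338 1.147
vertex 2.583 -1.785 1.614
vertex 3.009 -1.295 1.481
endloop
endfacet
facet normal -0.055 -0.499 0.865
outer loop
vertex 2.583 -1.785 1.614
vertex 2.8 -2.333 1.312
vertex 3.232 -1.911 1.583
endloop
endfacet
facet normal 0.169 -0.972 -0.163
outer loop
vertex 2.8 -2.333 1.312
vertex 2.791 -2.225 0.659
vertex 3.361 -2.182 0.993
endloop
endfacet
facet normal -0.084 -0.192 -0.978
outer loop
vertex 2.791 -2.225 0.659
vertex 2.568 -1.609 0.557
vertex 3.217 -1.735 0.526
endloop
endfacet
facet normal 0.532 0.836 0.131
outer loop
vertex 3.49 -1.541 1.098
vertex 3.0 -1.187 0.828
vertex 3.009 -1.295 1.481
endloop
endfacet
facet normal 0.687 0.354 0.635
outer loop
vertex 3.49 -1.541 1.098
vertex 3.009 -1.295 1.481
vertex 3.232 -1.911 1.583
endloop
endfacet
facet normal 0.921 -0.236 0.310
outer loop
vertex 3.49 -1.541 1.098
vertex 3.232 -1.911 1.583
vertex 3.361 -2.182 0.993
endloop
endfacet
facet normal 0.911 -0.119 -0.395
outer loop
vertex 3.49 -1.541 1.098
vertex 3.361 -2.182 0.993
vertex 3.217 -1.735 0.526
endloop
endfacet
facet normal 0.671 0.544 -0.505
outer loop
vertex 3.49 -1.541 1.098
vertex 3.217 -1.735 0.526
vertex 3.0 -1.187 0.828
endloop
endfacet
facet normal -0.169 0.972 0.163
outer loop
vertex 3.009 -1.295 1.481
vertex 3.0 -1.187 0.828
vertex 2.439 -1.338 1.147
endloop
endfacet
facet normal 0.084 0.192 0.978
outer loop
vertex 3.232 -1.911 1.583
vertex 3.009 -1.295 1.481
vertex 2.583 -1.785 1.614
endloop
endfacet
facet normal 0.462 -0.763 0.452
outer loop
vertex 3.361 -2.182 0.993
vertex 3.232 -1.911 1.583
vertex 2.8 -2.333 1.312
endloop
endfacet
facet normal 0.446 -0.574 -0.687
outer loop
vertex 3.217 -1.735 0.526
vertex 3.361 -2.182 0.993
vertex 2.791 -2.225 0.659
endloop
endfacet
facet normal 0.055 0.499 -0.865
outer loop
vertex 3.0 -1.187 0.828
vertex 3.217 -1.735 0.526
vertex 2.568 -1.609 0.557
endloop
endfacet

endsolid


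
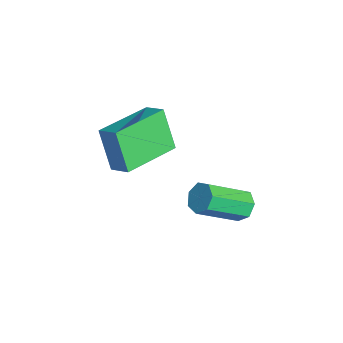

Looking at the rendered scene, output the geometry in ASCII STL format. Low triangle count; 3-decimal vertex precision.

solid 
facet normal -0.531 0.840 -0.115
outer loop
vertex -4.385 -1.043 3.22
vertex -3.786 -0.615 3.581
vertex -3.698 -0.804 1.795
endloop
endfacet
facet normal -0.731 -0.522 -0.440
outer loop
vertex -2.574 -2.585 2.039
vertex -4.385 -1.043 3.22
vertex -3.698 -0.804 1.795
endloop
endfacet
facet normal -0.530 0.840 -0.115
outer loop
vertex -3.698 -0.804 1.795
vertex -3.786 -0.615 3.581
vertex -3.098 -0.376 2.156
endloop
endfacet
facet normal 0.430 0.149 -0.891
outer loop
vertex -3.098 -0.376 2.156
vertex -2.574 -2.585 2.039
vertex -3.698 -0.804 1.795
endloop
endfacet
facet normal -0.430 -0.149 0.890
outer loop
vertex -4.385 -1.043 3.22
vertex -2.662 -2.396 3.825
vertex -3.786 -0.615 3.581
endloop
endfacet
facet normal -0.731 -0.521 -0.440
outer loop
vertex -3.262 -2.824 3.464
vertex -4.385 -1.043 3.22
vertex -2.574 -2.585 2.039
endloop
endfacet
facet normal -0.430 -0.149 0.891
outer loop
vertex -3.262 -2.824 3.464
vertex -2.662 -2.396 3.825
vertex -4.385 -1.043 3.22
endloop
endfacet
facet normal 0.731 0.522 0.440
outer loop
vertex -3.786 -0.615 3.581
vertex -2.662 -2.396 3.825
vertex -3.098 -0.376 2.156
endloop
endfacet
facet normal 0.430 0.149 -0.890
outer loop
vertex -1.975 -2.157 2.4
vertex -2.574 -2.585 2.039
vertex -3.098 -0.376 2.156
endloop
endfacet
facet normal 0.731 0.521 0.440
outer loop
vertex -3.098 -0.376 2.156
vertex -2.662 -2.396 3.825
vertex -1.975 -2.157 2.4
endloop
endfacet
facet normal 0.531 -0.840 0.115
outer loop
vertex -1.975 -2.157 2.4
vertex -3.262 -2.824 3.464
vertex -2.574 -2.585 2.039
endloop
endfacet
facet normal 0.530 -0.840 0.115
outer loop
vertex -2.662 -2.396 3.825
vertex -3.262 -2.824 3.464
vertex -1.975 -2.157 2.4
endloop
endfacet
facet normal -0.152 0.799 -0.582
outer loop
vertex -2.305 1.55 -1.524
vertex -2.703 1.77 -1.118
vertex -2.101 1.862 -1.149
endloop
endfacet
facet normal 0.910 -0.117 -0.398
outer loop
vertex -2.305 1.55 -1.524
vertex -2.101 1.862 -1.149
vertex -2.019 0.049 -0.429
endloop
endfacet
facet normal 0.910 -0.117 -0.398
outer loop
vertex -2.019 0.049 -0.429
vertex -2.101 1.862 -1.149
vertex -1.815 0.361 -0.054
endloop
endfacet
facet normal 0.152 -0.799 0.582
outer loop
vertex -2.019 0.049 -0.429
vertex -1.815 0.361 -0.054
vertex -2.417 0.27 -0.022
endloop
endfacet
facet normal -0.152 0.797 -0.584
outer loop
vertex -2.101 1.862 -1.149
vertex -2.703 1.77 -1.118
vertex -2.35 2.106 -0.751
endloop
endfacet
facet normal 0.869 0.389 0.306
outer loop
vertex -2.101 1.862 -1.149
vertex -2.35 2.106 -0.751
vertex -1.815 0.361 -0.054
endloop
endfacet
facet normal 0.870 0.388 0.305
outer loop
vertex -1.815 0.361 -0.054
vertex -2.35 2.106 -0.751
vertex -2.064 0.605 0.345
endloop
endfacet
facet normal 0.152 -0.798 0.583
outer loop
vertex -1.815 0.361 -0.054
vertex -2.064 0.605 0.345
vertex -2.417 0.27 -0.022
endloop
endfacet
facet normal -0.153 0.798 -0.583
outer loop
vertex -2.35 2.106 -0.751
vertex -2.703 1.77 -1.118
vertex -2.865 2.097 -0.628
endloop
endfacet
facet normal 0.175 0.602 0.779
outer loop
vertex -2.35 2.106 -0.751
vertex -2.865 2.097 -0.628
vertex -2.064 0.605 0.345
endloop
endfacet
facet normal 0.174 0.602 0.779
outer loop
vertex -2.064 0.605 0.345
vertex -2.865 2.097 -0.628
vertex -2.579 0.596 0.467
endloop
endfacet
facet normal 0.152 -0.798 0.583
outer loop
vertex -2.064 0.605 0.345
vertex -2.579 0.596 0.467
vertex -2.417 0.27 -0.022
endloop
endfacet
facet normal -0.152 0.798 -0.583
outer loop
vertex -2.865 2.097 -0.628
vertex -2.703 1.77 -1.118
vertex -3.258 1.842 -0.875
endloop
endfacet
facet normal -0.653 0.361 0.666
outer loop
vertex -2.865 2.097 -0.628
vertex -3.258 1.842 -0.875
vertex -2.579 0.596 0.467
endloop
endfacet
facet normal -0.652 0.362 0.666
outer loop
vertex -2.579 0.596 0.467
vertex -3.258 1.842 -0.875
vertex -2.972 0.341 0.221
endloop
endfacet
facet normal 0.153 -0.798 0.583
outer loop
vertex -2.579 0.596 0.467
vertex -2.972 0.341 0.221
vertex -2.417 0.27 -0.022
endloop
endfacet
facet normal -0.152 0.798 -0.583
outer loop
vertex -3.258 1.842 -0.875
vertex -2.703 1.77 -1.118
vertex -3.233 1.533 -1.304
endloop
endfacet
facet normal -0.987 -0.151 0.051
outer loop
vertex -3.258 1.842 -0.875
vertex -3.233 1.533 -1.304
vertex -2.972 0.341 0.221
endloop
endfacet
facet normal -0.987 -0.151 0.051
outer loop
vertex -2.972 0.341 0.221
vertex -3.233 1.533 -1.304
vertex -2.947 0.033 -0.209
endloop
endfacet
facet normal 0.152 -0.799 0.581
outer loop
vertex -2.972 0.341 0.221
vertex -2.947 0.033 -0.209
vertex -2.417 0.27 -0.022
endloop
endfacet
facet normal -0.152 0.798 -0.583
outer loop
vertex -3.233 1.533 -1.304
vertex -2.703 1.77 -1.118
vertex -2.809 1.403 -1.593
endloop
endfacet
facet normal -0.579 -0.550 -0.602
outer loop
vertex -3.233 1.533 -1.304
vertex -2.809 1.403 -1.593
vertex -2.947 0.033 -0.209
endloop
endfacet
facet normal -0.580 -0.549 -0.602
outer loop
vertex -2.947 0.033 -0.209
vertex -2.809 1.403 -1.593
vertex -2.523 -0.098 -0.498
endloop
endfacet
facet normal 0.151 -0.798 0.583
outer loop
vertex -2.947 0.033 -0.209
vertex -2.523 -0.098 -0.498
vertex -2.417 0.27 -0.022
endloop
endfacet
facet normal -0.153 0.798 -0.583
outer loop
vertex -2.809 1.403 -1.593
vertex -2.703 1.77 -1.118
vertex -2.305 1.55 -1.524
endloop
endfacet
facet normal 0.266 -0.535 -0.802
outer loop
vertex -2.809 1.403 -1.593
vertex -2.305 1.55 -1.524
vertex -2.523 -0.098 -0.498
endloop
endfacet
facet normal 0.266 -0.535 -0.802
outer loop
vertex -2.523 -0.098 -0.498
vertex -2.305 1.55 -1.524
vertex -2.019 0.049 -0.429
endloop
endfacet
facet normal 0.153 -0.798 0.583
outer loop
vertex -2.523 -0.098 -0.498
vertex -2.019 0.049 -0.429
vertex -2.417 0.27 -0.022
endloop
endfacet

endsolid


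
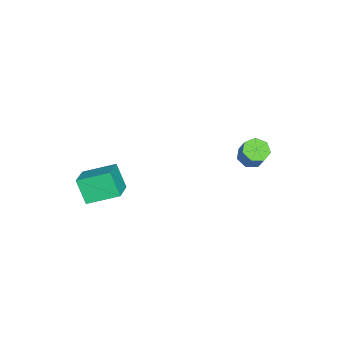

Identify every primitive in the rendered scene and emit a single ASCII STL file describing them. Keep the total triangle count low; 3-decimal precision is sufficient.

solid 
facet normal -0.921 -0.062 -0.385
outer loop
vertex 2.028 -4.272 2.477
vertex 1.607 -2.523 3.204
vertex 2.543 -3.59 1.135
endloop
endfacet
facet normal 0.217 -0.901 -0.375
outer loop
vertex 3.933 -3.497 1.716
vertex 2.028 -4.272 2.477
vertex 2.543 -3.59 1.135
endloop
endfacet
facet normal -0.921 -0.062 -0.385
outer loop
vertex 2.543 -3.59 1.135
vertex 1.607 -2.523 3.204
vertex 2.122 -1.842 1.862
endloop
endfacet
facet normal 0.324 0.429 -0.843
outer loop
vertex 2.122 -1.842 1.862
vertex 3.933 -3.497 1.716
vertex 2.543 -3.59 1.135
endloop
endfacet
facet normal -0.324 -0.429 0.843
outer loop
vertex 2.028 -4.272 2.477
vertex 2.997 -2.43 3.785
vertex 1.607 -2.523 3.204
endloop
endfacet
facet normal 0.217 -0.902 -0.374
outer loop
vertex 3.418 -4.178 3.058
vertex 2.028 -4.272 2.477
vertex 3.933 -3.497 1.716
endloop
endfacet
facet normal -0.324 -0.429 0.843
outer loop
vertex 3.418 -4.178 3.058
vertex 2.997 -2.43 3.785
vertex 2.028 -4.272 2.477
endloop
endfacet
facet normal -0.217 0.902 0.374
outer loop
vertex 1.607 -2.523 3.204
vertex 2.997 -2.43 3.785
vertex 2.122 -1.842 1.862
endloop
endfacet
facet normal 0.324 0.429 -0.844
outer loop
vertex 3.512 -1.748 2.443
vertex 3.933 -3.497 1.716
vertex 2.122 -1.842 1.862
endloop
endfacet
facet normal -0.218 0.901 0.375
outer loop
vertex 2.122 -1.842 1.862
vertex 2.997 -2.43 3.785
vertex 3.512 -1.748 2.443
endloop
endfacet
facet normal 0.921 0.062 0.385
outer loop
vertex 3.512 -1.748 2.443
vertex 3.418 -4.178 3.058
vertex 3.933 -3.497 1.716
endloop
endfacet
facet normal 0.921 0.062 0.385
outer loop
vertex 2.997 -2.43 3.785
vertex 3.418 -4.178 3.058
vertex 3.512 -1.748 2.443
endloop
endfacet
facet normal -0.396 -0.315 -0.863
outer loop
vertex -3.444 4.014 -0.137
vertex -3.907 3.487 0.268
vertex -4.073 4.253 0.064
endloop
endfacet
facet normal 0.203 0.886 -0.417
outer loop
vertex -3.444 4.014 -0.137
vertex -4.073 4.253 0.064
vertex -2.909 4.439 1.027
endloop
endfacet
facet normal 0.204 0.885 -0.418
outer loop
vertex -2.909 4.439 1.027
vertex -4.073 4.253 0.064
vertex -3.539 4.679 1.228
endloop
endfacet
facet normal 0.395 0.315 0.863
outer loop
vertex -2.909 4.439 1.027
vertex -3.539 4.679 1.228
vertex -3.373 3.913 1.432
endloop
endfacet
facet normal -0.396 -0.315 -0.862
outer loop
vertex -4.073 4.253 0.064
vertex -3.907 3.487 0.268
vertex -4.578 3.916 0.419
endloop
endfacet
facet normal -0.573 0.819 -0.037
outer loop
vertex -4.073 4.253 0.064
vertex -4.578 3.916 0.419
vertex -3.539 4.679 1.228
endloop
endfacet
facet normal -0.573 0.819 -0.036
outer loop
vertex -3.539 4.679 1.228
vertex -4.578 3.916 0.419
vertex -4.043 4.342 1.583
endloop
endfacet
facet normal 0.396 0.316 0.862
outer loop
vertex -3.539 4.679 1.228
vertex -4.043 4.342 1.583
vertex -3.373 3.913 1.432
endloop
endfacet
facet normal -0.396 -0.316 -0.862
outer loop
vertex -4.578 3.916 0.419
vertex -3.907 3.487 0.268
vertex -4.577 3.256 0.66
endloop
endfacet
facet normal -0.918 0.135 0.373
outer loop
vertex -4.578 3.916 0.419
vertex -4.577 3.256 0.66
vertex -4.043 4.342 1.583
endloop
endfacet
facet normal -0.918 0.136 0.372
outer loop
vertex -4.043 4.342 1.583
vertex -4.577 3.256 0.66
vertex -4.043 3.682 1.824
endloop
endfacet
facet normal 0.396 0.315 0.863
outer loop
vertex -4.043 4.342 1.583
vertex -4.043 3.682 1.824
vertex -3.373 3.913 1.432
endloop
endfacet
facet normal -0.396 -0.315 -0.862
outer loop
vertex -4.577 3.256 0.66
vertex -3.907 3.487 0.268
vertex -4.072 2.77 0.606
endloop
endfacet
facet normal -0.572 -0.650 0.500
outer loop
vertex -4.577 3.256 0.66
vertex -4.072 2.77 0.606
vertex -4.043 3.682 1.824
endloop
endfacet
facet normal -0.572 -0.650 0.500
outer loop
vertex -4.043 3.682 1.824
vertex -4.072 2.77 0.606
vertex -3.538 3.196 1.77
endloop
endfacet
facet normal 0.396 0.315 0.862
outer loop
vertex -4.043 3.682 1.824
vertex -3.538 3.196 1.77
vertex -3.373 3.913 1.432
endloop
endfacet
facet normal -0.397 -0.315 -0.862
outer loop
vertex -4.072 2.77 0.606
vertex -3.907 3.487 0.268
vertex -3.443 2.824 0.297
endloop
endfacet
facet normal 0.205 -0.946 0.252
outer loop
vertex -4.072 2.77 0.606
vertex -3.443 2.824 0.297
vertex -3.538 3.196 1.77
endloop
endfacet
facet normal 0.205 -0.946 0.252
outer loop
vertex -3.538 3.196 1.77
vertex -3.443 2.824 0.297
vertex -2.909 3.25 1.462
endloop
endfacet
facet normal 0.395 0.316 0.863
outer loop
vertex -3.538 3.196 1.77
vertex -2.909 3.25 1.462
vertex -3.373 3.913 1.432
endloop
endfacet
facet normal -0.397 -0.316 -0.862
outer loop
vertex -3.443 2.824 0.297
vertex -3.907 3.487 0.268
vertex -3.164 3.377 -0.034
endloop
endfacet
facet normal 0.828 -0.529 -0.186
outer loop
vertex -3.443 2.824 0.297
vertex -3.164 3.377 -0.034
vertex -2.909 3.25 1.462
endloop
endfacet
facet normal 0.827 -0.530 -0.186
outer loop
vertex -2.909 3.25 1.462
vertex -3.164 3.377 -0.034
vertex -2.629 3.803 1.131
endloop
endfacet
facet normal 0.396 0.316 0.862
outer loop
vertex -2.909 3.25 1.462
vertex -2.629 3.803 1.131
vertex -3.373 3.913 1.432
endloop
endfacet
facet normal -0.397 -0.314 -0.862
outer loop
vertex -3.164 3.377 -0.034
vertex -3.907 3.487 0.268
vertex -3.444 4.014 -0.137
endloop
endfacet
facet normal 0.827 0.285 -0.484
outer loop
vertex -3.164 3.377 -0.034
vertex -3.444 4.014 -0.137
vertex -2.629 3.803 1.131
endloop
endfacet
facet normal 0.827 0.285 -0.484
outer loop
vertex -2.629 3.803 1.131
vertex -3.444 4.014 -0.137
vertex -2.909 4.439 1.027
endloop
endfacet
facet normal 0.396 0.315 0.863
outer loop
vertex -2.629 3.803 1.131
vertex -2.909 4.439 1.027
vertex -3.373 3.913 1.432
endloop
endfacet

endsolid


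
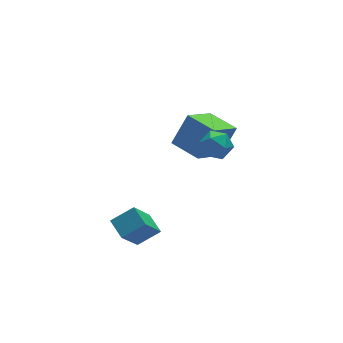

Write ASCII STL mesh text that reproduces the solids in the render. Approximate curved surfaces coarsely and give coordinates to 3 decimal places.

solid 
facet normal -0.729 -0.420 0.540
outer loop
vertex 4.015 -1.663 0.709
vertex 3.454 -0.52 0.841
vertex 3.274 -1.891 -0.468
endloop
endfacet
facet normal 0.439 -0.893 -0.103
outer loop
vertex 4.506 -1.18 -1.381
vertex 4.015 -1.663 0.709
vertex 3.274 -1.891 -0.468
endloop
endfacet
facet normal -0.729 -0.420 0.540
outer loop
vertex 3.274 -1.891 -0.468
vertex 3.454 -0.52 0.841
vertex 2.713 -0.748 -0.336
endloop
endfacet
facet normal -0.526 -0.162 -0.835
outer loop
vertex 2.713 -0.748 -0.336
vertex 4.506 -1.18 -1.381
vertex 3.274 -1.891 -0.468
endloop
endfacet
facet normal 0.526 0.162 0.835
outer loop
vertex 4.015 -1.663 0.709
vertex 4.686 0.191 -0.072
vertex 3.454 -0.52 0.841
endloop
endfacet
facet normal 0.439 -0.893 -0.103
outer loop
vertex 5.247 -0.952 -0.204
vertex 4.015 -1.663 0.709
vertex 4.506 -1.18 -1.381
endloop
endfacet
facet normal 0.526 0.162 0.835
outer loop
vertex 5.247 -0.952 -0.204
vertex 4.686 0.191 -0.072
vertex 4.015 -1.663 0.709
endloop
endfacet
facet normal -0.439 0.893 0.103
outer loop
vertex 3.454 -0.52 0.841
vertex 4.686 0.191 -0.072
vertex 2.713 -0.748 -0.336
endloop
endfacet
facet normal -0.526 -0.162 -0.835
outer loop
vertex 3.945 -0.037 -1.249
vertex 4.506 -1.18 -1.381
vertex 2.713 -0.748 -0.336
endloop
endfacet
facet normal -0.439 0.893 0.103
outer loop
vertex 2.713 -0.748 -0.336
vertex 4.686 0.191 -0.072
vertex 3.945 -0.037 -1.249
endloop
endfacet
facet normal 0.729 0.420 -0.540
outer loop
vertex 3.945 -0.037 -1.249
vertex 5.247 -0.952 -0.204
vertex 4.506 -1.18 -1.381
endloop
endfacet
facet normal 0.729 0.420 -0.540
outer loop
vertex 4.686 0.191 -0.072
vertex 5.247 -0.952 -0.204
vertex 3.945 -0.037 -1.249
endloop
endfacet
facet normal 0.257 0.963 0.078
outer loop
vertex 3.06 -3.175 1.727
vertex 3.131 -3.247 2.381
vertex 3.646 -3.352 1.979
endloop
endfacet
facet normal 0.450 0.699 -0.556
outer loop
vertex 3.06 -3.175 1.727
vertex 3.646 -3.352 1.979
vertex 3.42 -3.644 1.429
endloop
endfacet
facet normal -0.137 0.454 -0.880
outer loop
vertex 3.06 -3.175 1.727
vertex 3.42 -3.644 1.429
vertex 2.765 -3.72 1.492
endloop
endfacet
facet normal -0.691 0.567 -0.448
outer loop
vertex 3.06 -3.175 1.727
vertex 2.765 -3.72 1.492
vertex 2.586 -3.474 2.08
endloop
endfacet
facet normal -0.448 0.882 0.146
outer loop
vertex 3.06 -3.175 1.727
vertex 2.586 -3.474 2.08
vertex 3.131 -3.247 2.381
endloop
endfacet
facet normal 0.886 0.145 -0.441
outer loop
vertex 3.42 -3.644 1.429
vertex 3.646 -3.352 1.979
vertex 3.714 -4.006 1.9
endloop
endfacet
facet normal 0.573 0.574 0.585
outer loop
vertex 3.646 -3.352 1.979
vertex 3.131 -3.247 2.381
vertex 3.535 -3.76 2.488
endloop
endfacet
facet normal -0.568 0.442 0.694
outer loop
vertex 3.131 -3.247 2.381
vertex 2.586 -3.474 2.08
vertex 2.88 -3.836 2.551
endloop
endfacet
facet normal -0.962 -0.068 -0.264
outer loop
vertex 2.586 -3.474 2.08
vertex 2.765 -3.72 1.492
vertex 2.654 -4.128 2.001
endloop
endfacet
facet normal -0.064 -0.252 -0.966
outer loop
vertex 2.765 -3.72 1.492
vertex 3.42 -3.644 1.429
vertex 3.169 -4.233 1.599
endloop
endfacet
facet normal 0.691 -0.567 0.448
outer loop
vertex 3.24 -4.305 2.253
vertex 3.714 -4.006 1.9
vertex 3.535 -3.76 2.488
endloop
endfacet
facet normal 0.137 -0.454 0.880
outer loop
vertex 3.24 -4.305 2.253
vertex 3.535 -3.76 2.488
vertex 2.88 -3.836 2.551
endloop
endfacet
facet normal -0.450 -0.699 0.556
outer loop
vertex 3.24 -4.305 2.253
vertex 2.88 -3.836 2.551
vertex 2.654 -4.128 2.001
endloop
endfacet
facet normal -0.257 -0.963 -0.078
outer loop
vertex 3.24 -4.305 2.253
vertex 2.654 -4.128 2.001
vertex 3.169 -4.233 1.599
endloop
endfacet
facet normal 0.448 -0.882 -0.146
outer loop
vertex 3.24 -4.305 2.253
vertex 3.169 -4.233 1.599
vertex 3.714 -4.006 1.9
endloop
endfacet
facet normal 0.962 0.068 0.264
outer loop
vertex 3.535 -3.76 2.488
vertex 3.714 -4.006 1.9
vertex 3.646 -3.352 1.979
endloop
endfacet
facet normal 0.064 0.252 0.966
outer loop
vertex 2.88 -3.836 2.551
vertex 3.535 -3.76 2.488
vertex 3.131 -3.247 2.381
endloop
endfacet
facet normal -0.886 -0.145 0.441
outer loop
vertex 2.654 -4.128 2.001
vertex 2.88 -3.836 2.551
vertex 2.586 -3.474 2.08
endloop
endfacet
facet normal -0.573 -0.574 -0.585
outer loop
vertex 3.169 -4.233 1.599
vertex 2.654 -4.128 2.001
vertex 2.765 -3.72 1.492
endloop
endfacet
facet normal 0.568 -0.442 -0.694
outer loop
vertex 3.714 -4.006 1.9
vertex 3.169 -4.233 1.599
vertex 3.42 -3.644 1.429
endloop
endfacet
facet normal -0.475 -0.374 0.796
outer loop
vertex 0.323 -2.984 -1.243
vertex -0.564 -2.922 -1.743
vertex 0.439 -3.78 -1.548
endloop
endfacet
facet normal 0.869 -0.061 0.490
outer loop
vertex 1.304 -3.098 -2.997
vertex 0.323 -2.984 -1.243
vertex 0.439 -3.78 -1.548
endloop
endfacet
facet normal -0.475 -0.374 0.796
outer loop
vertex 0.439 -3.78 -1.548
vertex -0.564 -2.922 -1.743
vertex -0.448 -3.718 -2.048
endloop
endfacet
facet normal 0.135 -0.925 -0.355
outer loop
vertex -0.448 -3.718 -2.048
vertex 1.304 -3.098 -2.997
vertex 0.439 -3.78 -1.548
endloop
endfacet
facet normal -0.135 0.925 0.355
outer loop
vertex 0.323 -2.984 -1.243
vertex 0.301 -2.24 -3.192
vertex -0.564 -2.922 -1.743
endloop
endfacet
facet normal 0.869 -0.061 0.490
outer loop
vertex 1.188 -2.302 -2.692
vertex 0.323 -2.984 -1.243
vertex 1.304 -3.098 -2.997
endloop
endfacet
facet normal -0.135 0.925 0.355
outer loop
vertex 1.188 -2.302 -2.692
vertex 0.301 -2.24 -3.192
vertex 0.323 -2.984 -1.243
endloop
endfacet
facet normal -0.869 0.061 -0.490
outer loop
vertex -0.564 -2.922 -1.743
vertex 0.301 -2.24 -3.192
vertex -0.448 -3.718 -2.048
endloop
endfacet
facet normal 0.135 -0.925 -0.355
outer loop
vertex 0.417 -3.036 -3.497
vertex 1.304 -3.098 -2.997
vertex -0.448 -3.718 -2.048
endloop
endfacet
facet normal -0.869 0.061 -0.490
outer loop
vertex -0.448 -3.718 -2.048
vertex 0.301 -2.24 -3.192
vertex 0.417 -3.036 -3.497
endloop
endfacet
facet normal 0.475 0.374 -0.796
outer loop
vertex 0.417 -3.036 -3.497
vertex 1.188 -2.302 -2.692
vertex 1.304 -3.098 -2.997
endloop
endfacet
facet normal 0.475 0.374 -0.796
outer loop
vertex 0.301 -2.24 -3.192
vertex 1.188 -2.302 -2.692
vertex 0.417 -3.036 -3.497
endloop
endfacet

endsolid


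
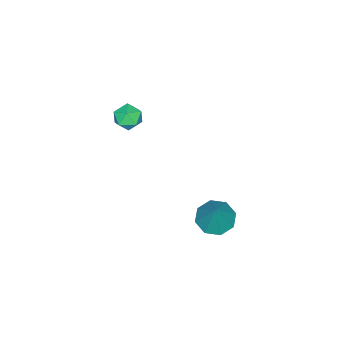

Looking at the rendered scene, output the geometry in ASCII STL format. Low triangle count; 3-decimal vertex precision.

solid 
facet normal -0.797 -0.508 0.326
outer loop
vertex -0.27 -2.456 2.13
vertex 0.114 -3.083 2.092
vertex 0.116 -2.688 2.712
endloop
endfacet
facet normal -0.793 0.156 0.588
outer loop
vertex -0.27 -2.456 2.13
vertex 0.116 -2.688 2.712
vertex 0.12 -1.975 2.528
endloop
endfacet
facet normal -0.791 0.610 0.037
outer loop
vertex -0.27 -2.456 2.13
vertex 0.12 -1.975 2.528
vertex 0.12 -1.93 1.794
endloop
endfacet
facet normal -0.793 0.227 -0.565
outer loop
vertex -0.27 -2.456 2.13
vertex 0.12 -1.93 1.794
vertex 0.116 -2.615 1.524
endloop
endfacet
facet normal -0.797 -0.465 -0.386
outer loop
vertex -0.27 -2.456 2.13
vertex 0.116 -2.615 1.524
vertex 0.114 -3.083 2.092
endloop
endfacet
facet normal -0.187 0.246 0.951
outer loop
vertex 0.12 -1.975 2.528
vertex 0.116 -2.688 2.712
vertex 0.744 -2.305 2.736
endloop
endfacet
facet normal -0.192 -0.827 0.528
outer loop
vertex 0.116 -2.688 2.712
vertex 0.114 -3.083 2.092
vertex 0.74 -2.99 2.466
endloop
endfacet
facet normal -0.192 -0.757 -0.624
outer loop
vertex 0.114 -3.083 2.092
vertex 0.116 -2.615 1.524
vertex 0.74 -2.945 1.732
endloop
endfacet
facet normal -0.185 0.361 -0.914
outer loop
vertex 0.116 -2.615 1.524
vertex 0.12 -1.93 1.794
vertex 0.744 -2.232 1.548
endloop
endfacet
facet normal -0.182 0.981 0.060
outer loop
vertex 0.12 -1.93 1.794
vertex 0.12 -1.975 2.528
vertex 0.746 -1.837 2.168
endloop
endfacet
facet normal 0.793 -0.227 0.565
outer loop
vertex 1.13 -2.464 2.13
vertex 0.744 -2.305 2.736
vertex 0.74 -2.99 2.466
endloop
endfacet
facet normal 0.791 -0.610 -0.037
outer loop
vertex 1.13 -2.464 2.13
vertex 0.74 -2.99 2.466
vertex 0.74 -2.945 1.732
endloop
endfacet
facet normal 0.793 -0.156 -0.588
outer loop
vertex 1.13 -2.464 2.13
vertex 0.74 -2.945 1.732
vertex 0.744 -2.232 1.548
endloop
endfacet
facet normal 0.797 0.508 -0.326
outer loop
vertex 1.13 -2.464 2.13
vertex 0.744 -2.232 1.548
vertex 0.746 -1.837 2.168
endloop
endfacet
facet normal 0.797 0.465 0.386
outer loop
vertex 1.13 -2.464 2.13
vertex 0.746 -1.837 2.168
vertex 0.744 -2.305 2.736
endloop
endfacet
facet normal 0.185 -0.361 0.914
outer loop
vertex 0.74 -2.99 2.466
vertex 0.744 -2.305 2.736
vertex 0.116 -2.688 2.712
endloop
endfacet
facet normal 0.182 -0.981 -0.060
outer loop
vertex 0.74 -2.945 1.732
vertex 0.74 -2.99 2.466
vertex 0.114 -3.083 2.092
endloop
endfacet
facet normal 0.187 -0.246 -0.951
outer loop
vertex 0.744 -2.232 1.548
vertex 0.74 -2.945 1.732
vertex 0.116 -2.615 1.524
endloop
endfacet
facet normal 0.192 0.827 -0.528
outer loop
vertex 0.746 -1.837 2.168
vertex 0.744 -2.232 1.548
vertex 0.12 -1.93 1.794
endloop
endfacet
facet normal 0.192 0.757 0.624
outer loop
vertex 0.744 -2.305 2.736
vertex 0.746 -1.837 2.168
vertex 0.12 -1.975 2.528
endloop
endfacet
facet normal -0.414 -0.241 -0.878
outer loop
vertex 0.246 1.366 -4.575
vertex -0.608 1.413 -4.185
vertex -0.042 2.024 -4.62
endloop
endfacet
facet normal 0.916 0.397 -0.062
outer loop
vertex 0.246 1.366 -4.575
vertex -0.042 2.024 -4.62
vertex 0.168 1.867 -2.535
endloop
endfacet
facet normal -0.413 -0.242 -0.878
outer loop
vertex -0.042 2.024 -4.62
vertex -0.608 1.413 -4.185
vertex -0.662 2.324 -4.411
endloop
endfacet
facet normal 0.442 0.897 0.023
outer loop
vertex -0.042 2.024 -4.62
vertex -0.662 2.324 -4.411
vertex 0.168 1.867 -2.535
endloop
endfacet
facet normal -0.412 -0.242 -0.878
outer loop
vertex -0.662 2.324 -4.411
vertex -0.608 1.413 -4.185
vertex -1.25 2.089 -4.07
endloop
endfacet
facet normal -0.191 0.931 0.311
outer loop
vertex -0.662 2.324 -4.411
vertex -1.25 2.089 -4.07
vertex 0.168 1.867 -2.535
endloop
endfacet
facet normal -0.413 -0.242 -0.878
outer loop
vertex -1.25 2.089 -4.07
vertex -0.608 1.413 -4.185
vertex -1.463 1.459 -3.796
endloop
endfacet
facet normal -0.608 0.480 0.632
outer loop
vertex -1.25 2.089 -4.07
vertex -1.463 1.459 -3.796
vertex 0.168 1.867 -2.535
endloop
endfacet
facet normal -0.413 -0.242 -0.878
outer loop
vertex -1.463 1.459 -3.796
vertex -0.608 1.413 -4.185
vertex -1.175 0.801 -3.75
endloop
endfacet
facet normal -0.569 -0.193 0.799
outer loop
vertex -1.463 1.459 -3.796
vertex -1.175 0.801 -3.75
vertex 0.168 1.867 -2.535
endloop
endfacet
facet normal -0.414 -0.241 -0.878
outer loop
vertex -1.175 0.801 -3.75
vertex -0.608 1.413 -4.185
vertex -0.555 0.502 -3.96
endloop
endfacet
facet normal -0.094 -0.695 0.713
outer loop
vertex -1.175 0.801 -3.75
vertex -0.555 0.502 -3.96
vertex 0.168 1.867 -2.535
endloop
endfacet
facet normal -0.413 -0.241 -0.878
outer loop
vertex -0.555 0.502 -3.96
vertex -0.608 1.413 -4.185
vertex 0.034 0.736 -4.301
endloop
endfacet
facet normal 0.536 -0.729 0.426
outer loop
vertex -0.555 0.502 -3.96
vertex 0.034 0.736 -4.301
vertex 0.168 1.867 -2.535
endloop
endfacet
facet normal -0.414 -0.242 -0.877
outer loop
vertex 0.034 0.736 -4.301
vertex -0.608 1.413 -4.185
vertex 0.246 1.366 -4.575
endloop
endfacet
facet normal 0.955 -0.276 0.104
outer loop
vertex 0.034 0.736 -4.301
vertex 0.246 1.366 -4.575
vertex 0.168 1.867 -2.535
endloop
endfacet

endsolid


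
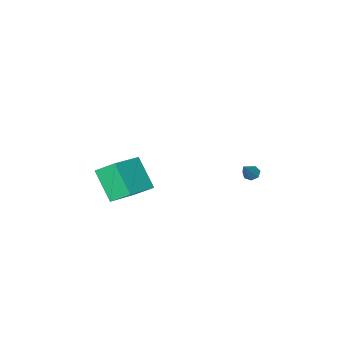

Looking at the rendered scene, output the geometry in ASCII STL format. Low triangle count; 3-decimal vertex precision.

solid 
facet normal -0.609 -0.329 -0.721
outer loop
vertex -3.66 1.341 -2.535
vertex -4.063 1.436 -2.238
vertex -3.835 1.746 -2.572
endloop
endfacet
facet normal 0.837 0.321 -0.443
outer loop
vertex -3.66 1.341 -2.535
vertex -3.835 1.746 -2.572
vertex -3.157 1.924 -1.162
endloop
endfacet
facet normal -0.609 -0.329 -0.721
outer loop
vertex -3.835 1.746 -2.572
vertex -4.063 1.436 -2.238
vertex -4.182 1.917 -2.357
endloop
endfacet
facet normal 0.294 0.920 -0.258
outer loop
vertex -3.835 1.746 -2.572
vertex -4.182 1.917 -2.357
vertex -3.157 1.924 -1.162
endloop
endfacet
facet normal -0.608 -0.329 -0.723
outer loop
vertex -4.182 1.917 -2.357
vertex -4.063 1.436 -2.238
vertex -4.44 1.726 -2.053
endloop
endfacet
facet normal -0.334 0.899 0.281
outer loop
vertex -4.182 1.917 -2.357
vertex -4.44 1.726 -2.053
vertex -3.157 1.924 -1.162
endloop
endfacet
facet normal -0.608 -0.329 -0.723
outer loop
vertex -4.44 1.726 -2.053
vertex -4.063 1.436 -2.238
vertex -4.414 1.316 -1.888
endloop
endfacet
facet normal -0.577 0.273 0.770
outer loop
vertex -4.44 1.726 -2.053
vertex -4.414 1.316 -1.888
vertex -3.157 1.924 -1.162
endloop
endfacet
facet normal -0.609 -0.326 -0.723
outer loop
vertex -4.414 1.316 -1.888
vertex -4.063 1.436 -2.238
vertex -4.125 0.996 -1.987
endloop
endfacet
facet normal -0.250 -0.485 0.838
outer loop
vertex -4.414 1.316 -1.888
vertex -4.125 0.996 -1.987
vertex -3.157 1.924 -1.162
endloop
endfacet
facet normal -0.609 -0.327 -0.723
outer loop
vertex -4.125 0.996 -1.987
vertex -4.063 1.436 -2.238
vertex -3.789 1.007 -2.275
endloop
endfacet
facet normal 0.400 -0.806 0.436
outer loop
vertex -4.125 0.996 -1.987
vertex -3.789 1.007 -2.275
vertex -3.157 1.924 -1.162
endloop
endfacet
facet normal -0.609 -0.327 -0.722
outer loop
vertex -3.789 1.007 -2.275
vertex -4.063 1.436 -2.238
vertex -3.66 1.341 -2.535
endloop
endfacet
facet normal 0.885 -0.446 -0.135
outer loop
vertex -3.789 1.007 -2.275
vertex -3.66 1.341 -2.535
vertex -3.157 1.924 -1.162
endloop
endfacet
facet normal -0.901 -0.346 -0.262
outer loop
vertex 1.88 -0.512 0.07
vertex 1.828 0.875 -1.585
vertex 2.504 -1.497 -0.776
endloop
endfacet
facet normal 0.024 -0.642 0.766
outer loop
vertex 4.432 -0.755 -0.215
vertex 1.88 -0.512 0.07
vertex 2.504 -1.497 -0.776
endloop
endfacet
facet normal -0.901 -0.346 -0.262
outer loop
vertex 2.504 -1.497 -0.776
vertex 1.828 0.875 -1.585
vertex 2.452 -0.109 -2.43
endloop
endfacet
facet normal 0.434 -0.683 -0.587
outer loop
vertex 2.452 -0.109 -2.43
vertex 4.432 -0.755 -0.215
vertex 2.504 -1.497 -0.776
endloop
endfacet
facet normal -0.434 0.684 0.587
outer loop
vertex 1.88 -0.512 0.07
vertex 3.756 1.617 -1.024
vertex 1.828 0.875 -1.585
endloop
endfacet
facet normal 0.024 -0.642 0.766
outer loop
vertex 3.808 0.229 0.63
vertex 1.88 -0.512 0.07
vertex 4.432 -0.755 -0.215
endloop
endfacet
facet normal -0.433 0.684 0.587
outer loop
vertex 3.808 0.229 0.63
vertex 3.756 1.617 -1.024
vertex 1.88 -0.512 0.07
endloop
endfacet
facet normal -0.024 0.642 -0.766
outer loop
vertex 1.828 0.875 -1.585
vertex 3.756 1.617 -1.024
vertex 2.452 -0.109 -2.43
endloop
endfacet
facet normal 0.433 -0.684 -0.587
outer loop
vertex 4.38 0.632 -1.87
vertex 4.432 -0.755 -0.215
vertex 2.452 -0.109 -2.43
endloop
endfacet
facet normal -0.024 0.642 -0.766
outer loop
vertex 2.452 -0.109 -2.43
vertex 3.756 1.617 -1.024
vertex 4.38 0.632 -1.87
endloop
endfacet
facet normal 0.901 0.346 0.262
outer loop
vertex 4.38 0.632 -1.87
vertex 3.808 0.229 0.63
vertex 4.432 -0.755 -0.215
endloop
endfacet
facet normal 0.901 0.346 0.262
outer loop
vertex 3.756 1.617 -1.024
vertex 3.808 0.229 0.63
vertex 4.38 0.632 -1.87
endloop
endfacet

endsolid


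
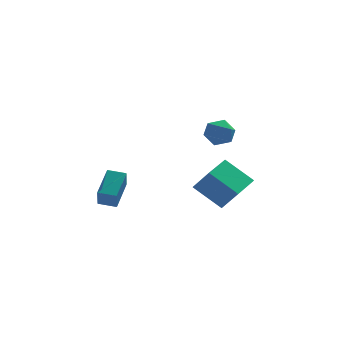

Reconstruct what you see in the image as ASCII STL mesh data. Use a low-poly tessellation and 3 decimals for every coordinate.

solid 
facet normal -0.931 0.340 0.135
outer loop
vertex -3.233 -0.329 -1.61
vertex -2.586 1.102 -0.75
vertex -3.166 0.271 -2.658
endloop
endfacet
facet normal -0.361 -0.799 -0.481
outer loop
vertex -2.254 -0.062 -2.79
vertex -3.233 -0.329 -1.61
vertex -3.166 0.271 -2.658
endloop
endfacet
facet normal -0.931 0.340 0.135
outer loop
vertex -3.166 0.271 -2.658
vertex -2.586 1.102 -0.75
vertex -2.519 1.702 -1.799
endloop
endfacet
facet normal 0.055 0.495 -0.867
outer loop
vertex -2.519 1.702 -1.799
vertex -2.254 -0.062 -2.79
vertex -3.166 0.271 -2.658
endloop
endfacet
facet normal -0.056 -0.496 0.867
outer loop
vertex -3.233 -0.329 -1.61
vertex -1.674 0.769 -0.882
vertex -2.586 1.102 -0.75
endloop
endfacet
facet normal -0.361 -0.799 -0.480
outer loop
vertex -2.321 -0.662 -1.741
vertex -3.233 -0.329 -1.61
vertex -2.254 -0.062 -2.79
endloop
endfacet
facet normal -0.056 -0.495 0.867
outer loop
vertex -2.321 -0.662 -1.741
vertex -1.674 0.769 -0.882
vertex -3.233 -0.329 -1.61
endloop
endfacet
facet normal 0.361 0.799 0.480
outer loop
vertex -2.586 1.102 -0.75
vertex -1.674 0.769 -0.882
vertex -2.519 1.702 -1.799
endloop
endfacet
facet normal 0.056 0.495 -0.867
outer loop
vertex -1.607 1.369 -1.93
vertex -2.254 -0.062 -2.79
vertex -2.519 1.702 -1.799
endloop
endfacet
facet normal 0.361 0.799 0.481
outer loop
vertex -2.519 1.702 -1.799
vertex -1.674 0.769 -0.882
vertex -1.607 1.369 -1.93
endloop
endfacet
facet normal 0.931 -0.340 -0.135
outer loop
vertex -1.607 1.369 -1.93
vertex -2.321 -0.662 -1.741
vertex -2.254 -0.062 -2.79
endloop
endfacet
facet normal 0.931 -0.340 -0.135
outer loop
vertex -1.674 0.769 -0.882
vertex -2.321 -0.662 -1.741
vertex -1.607 1.369 -1.93
endloop
endfacet
facet normal 0.020 0.851 -0.525
outer loop
vertex 3.406 1.808 0.666
vertex 2.573 1.993 0.934
vertex 3.271 2.274 1.417
endloop
endfacet
facet normal 0.674 0.676 -0.298
outer loop
vertex 3.406 1.808 0.666
vertex 3.271 2.274 1.417
vertex 3.898 1.638 1.392
endloop
endfacet
facet normal 0.831 0.029 -0.556
outer loop
vertex 3.406 1.808 0.666
vertex 3.898 1.638 1.392
vertex 3.588 0.964 0.894
endloop
endfacet
facet normal 0.273 -0.196 -0.942
outer loop
vertex 3.406 1.808 0.666
vertex 3.588 0.964 0.894
vertex 2.769 1.183 0.611
endloop
endfacet
facet normal -0.227 0.313 -0.922
outer loop
vertex 3.406 1.808 0.666
vertex 2.769 1.183 0.611
vertex 2.573 1.993 0.934
endloop
endfacet
facet normal 0.657 0.631 0.413
outer loop
vertex 3.898 1.638 1.392
vertex 3.271 2.274 1.417
vertex 3.371 1.717 2.109
endloop
endfacet
facet normal -0.402 0.914 0.049
outer loop
vertex 3.271 2.274 1.417
vertex 2.573 1.993 0.934
vertex 2.552 1.936 1.826
endloop
endfacet
facet normal -0.803 0.043 -0.595
outer loop
vertex 2.573 1.993 0.934
vertex 2.769 1.183 0.611
vertex 2.242 1.262 1.328
endloop
endfacet
facet normal 0.009 -0.778 -0.628
outer loop
vertex 2.769 1.183 0.611
vertex 3.588 0.964 0.894
vertex 2.869 0.626 1.303
endloop
endfacet
facet normal 0.910 -0.415 -0.005
outer loop
vertex 3.588 0.964 0.894
vertex 3.898 1.638 1.392
vertex 3.567 0.907 1.786
endloop
endfacet
facet normal -0.273 0.196 0.942
outer loop
vertex 2.734 1.092 2.054
vertex 3.371 1.717 2.109
vertex 2.552 1.936 1.826
endloop
endfacet
facet normal -0.831 -0.029 0.556
outer loop
vertex 2.734 1.092 2.054
vertex 2.552 1.936 1.826
vertex 2.242 1.262 1.328
endloop
endfacet
facet normal -0.674 -0.676 0.298
outer loop
vertex 2.734 1.092 2.054
vertex 2.242 1.262 1.328
vertex 2.869 0.626 1.303
endloop
endfacet
facet normal -0.020 -0.851 0.525
outer loop
vertex 2.734 1.092 2.054
vertex 2.869 0.626 1.303
vertex 3.567 0.907 1.786
endloop
endfacet
facet normal 0.227 -0.313 0.922
outer loop
vertex 2.734 1.092 2.054
vertex 3.567 0.907 1.786
vertex 3.371 1.717 2.109
endloop
endfacet
facet normal -0.009 0.778 0.628
outer loop
vertex 2.552 1.936 1.826
vertex 3.371 1.717 2.109
vertex 3.271 2.274 1.417
endloop
endfacet
facet normal -0.910 0.415 0.005
outer loop
vertex 2.242 1.262 1.328
vertex 2.552 1.936 1.826
vertex 2.573 1.993 0.934
endloop
endfacet
facet normal -0.657 -0.631 -0.413
outer loop
vertex 2.869 0.626 1.303
vertex 2.242 1.262 1.328
vertex 2.769 1.183 0.611
endloop
endfacet
facet normal 0.402 -0.914 -0.049
outer loop
vertex 3.567 0.907 1.786
vertex 2.869 0.626 1.303
vertex 3.588 0.964 0.894
endloop
endfacet
facet normal 0.803 -0.043 0.595
outer loop
vertex 3.371 1.717 2.109
vertex 3.567 0.907 1.786
vertex 3.898 1.638 1.392
endloop
endfacet
facet normal -0.437 0.429 -0.791
outer loop
vertex 2.023 3.364 -3.315
vertex 3.1 4.841 -3.108
vertex 3.396 2.532 -4.525
endloop
endfacet
facet normal -0.586 -0.803 -0.113
outer loop
vertex 4.12 1.819 -3.212
vertex 2.023 3.364 -3.315
vertex 3.396 2.532 -4.525
endloop
endfacet
facet normal -0.436 0.429 -0.791
outer loop
vertex 3.396 2.532 -4.525
vertex 3.1 4.841 -3.108
vertex 4.473 4.009 -4.317
endloop
endfacet
facet normal 0.683 -0.414 -0.601
outer loop
vertex 4.473 4.009 -4.317
vertex 4.12 1.819 -3.212
vertex 3.396 2.532 -4.525
endloop
endfacet
facet normal -0.683 0.414 0.602
outer loop
vertex 2.023 3.364 -3.315
vertex 3.824 4.128 -1.795
vertex 3.1 4.841 -3.108
endloop
endfacet
facet normal -0.586 -0.803 -0.113
outer loop
vertex 2.747 2.651 -2.003
vertex 2.023 3.364 -3.315
vertex 4.12 1.819 -3.212
endloop
endfacet
facet normal -0.683 0.413 0.602
outer loop
vertex 2.747 2.651 -2.003
vertex 3.824 4.128 -1.795
vertex 2.023 3.364 -3.315
endloop
endfacet
facet normal 0.586 0.803 0.113
outer loop
vertex 3.1 4.841 -3.108
vertex 3.824 4.128 -1.795
vertex 4.473 4.009 -4.317
endloop
endfacet
facet normal 0.683 -0.414 -0.602
outer loop
vertex 5.197 3.296 -3.005
vertex 4.12 1.819 -3.212
vertex 4.473 4.009 -4.317
endloop
endfacet
facet normal 0.586 0.803 0.113
outer loop
vertex 4.473 4.009 -4.317
vertex 3.824 4.128 -1.795
vertex 5.197 3.296 -3.005
endloop
endfacet
facet normal 0.436 -0.429 0.791
outer loop
vertex 5.197 3.296 -3.005
vertex 2.747 2.651 -2.003
vertex 4.12 1.819 -3.212
endloop
endfacet
facet normal 0.436 -0.430 0.791
outer loop
vertex 3.824 4.128 -1.795
vertex 2.747 2.651 -2.003
vertex 5.197 3.296 -3.005
endloop
endfacet

endsolid
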